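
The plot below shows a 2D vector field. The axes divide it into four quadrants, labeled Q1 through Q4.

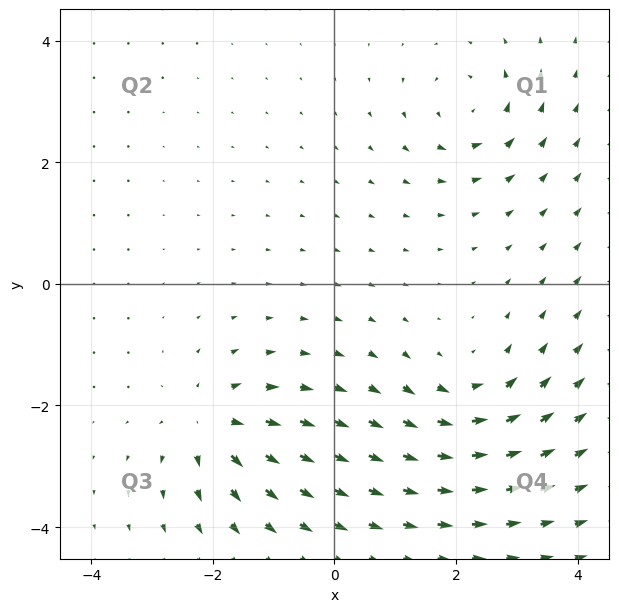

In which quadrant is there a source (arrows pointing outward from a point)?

Q3

The source sits at approximately (-2.0, -2.3), which lies in quadrant Q3. The divergence there is about +6, positive as expected for a source.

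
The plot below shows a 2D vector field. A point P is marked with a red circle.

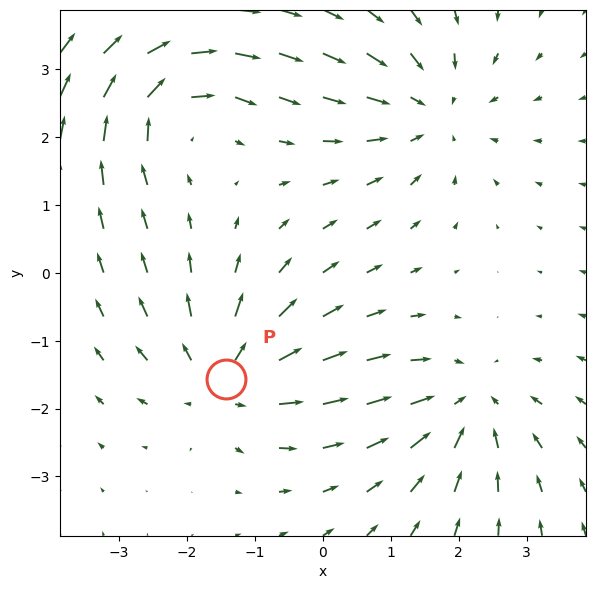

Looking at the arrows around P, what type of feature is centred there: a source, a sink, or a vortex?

source

At P (-1.4, -1.6) the arrows spread outward. Divergence about +5, curl ≈0 — positive divergence with near-zero curl is a source.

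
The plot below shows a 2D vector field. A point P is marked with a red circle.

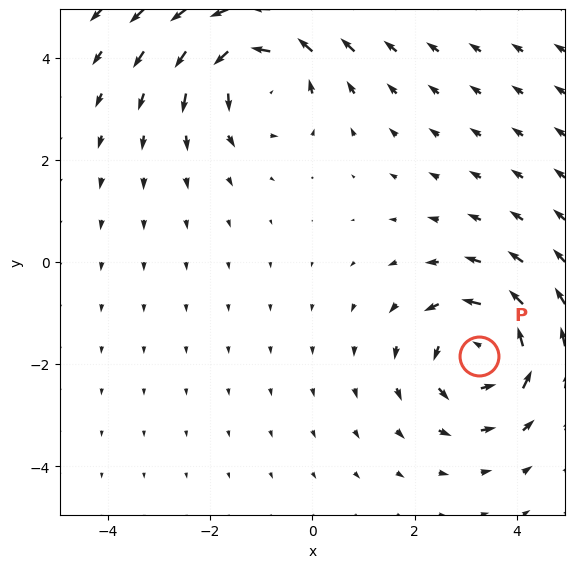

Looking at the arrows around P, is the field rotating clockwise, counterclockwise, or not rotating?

counterclockwise

Near P at (3.3, -1.8) the arrows circulate counterclockwise. The curl (z-component) there is about +4; positive curl means counterclockwise rotation.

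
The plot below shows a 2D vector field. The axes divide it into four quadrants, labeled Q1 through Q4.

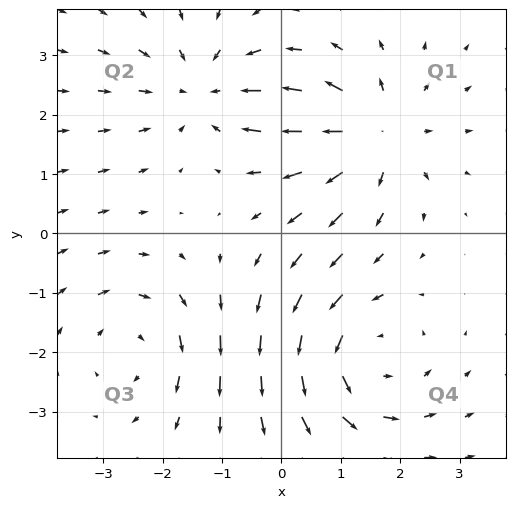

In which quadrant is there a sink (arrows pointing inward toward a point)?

Q2

The sink sits at approximately (-1.3, 2.4), which lies in quadrant Q2. The divergence there is about -3, negative as expected for a sink.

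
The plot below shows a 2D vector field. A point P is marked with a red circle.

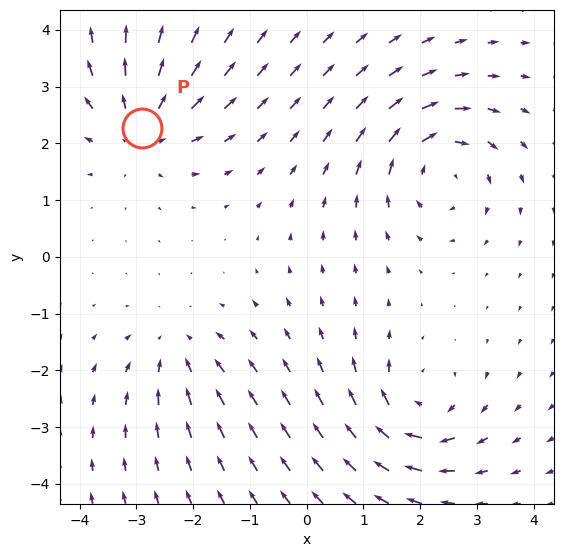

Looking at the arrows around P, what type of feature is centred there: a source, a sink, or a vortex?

At P (-2.9, 2.3) the arrows spread outward. Divergence about +4, curl ≈0 — positive divergence with near-zero curl is a source.

source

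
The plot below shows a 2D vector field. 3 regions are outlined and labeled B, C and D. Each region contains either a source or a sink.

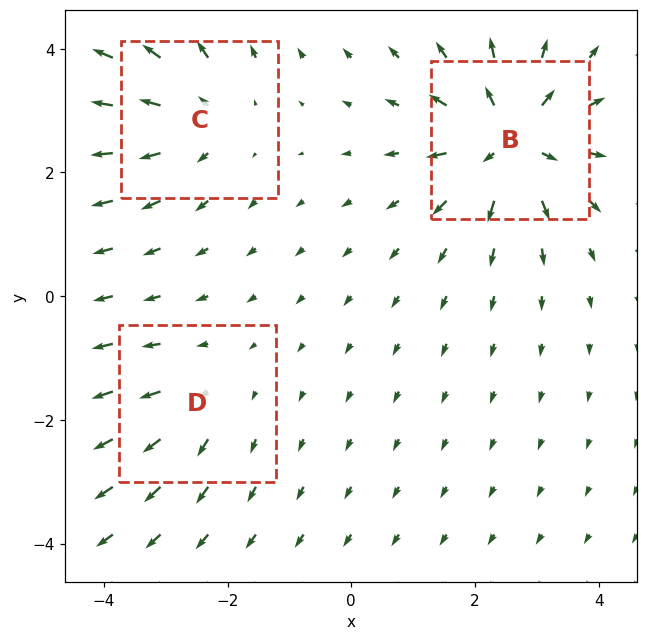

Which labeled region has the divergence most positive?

Divergence at each region's feature centre — B: about +6, C: about +4, D: about +2. Region B is most positive.

B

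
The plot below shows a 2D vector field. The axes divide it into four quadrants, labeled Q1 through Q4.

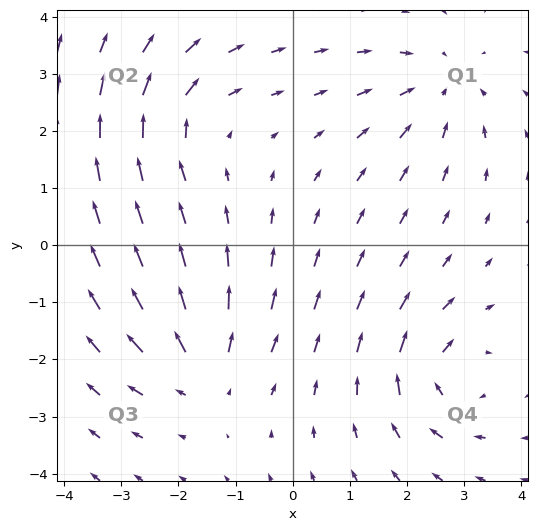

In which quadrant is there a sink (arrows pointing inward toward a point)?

The sink sits at approximately (2.6, 2.8), which lies in quadrant Q1. The divergence there is about -3, negative as expected for a sink.

Q1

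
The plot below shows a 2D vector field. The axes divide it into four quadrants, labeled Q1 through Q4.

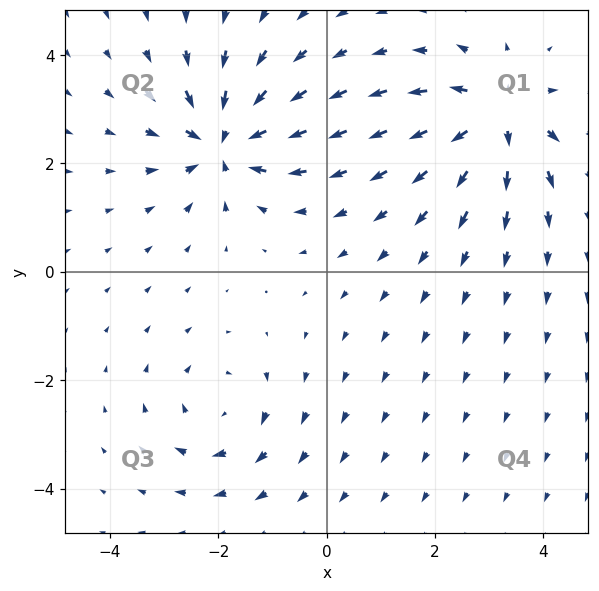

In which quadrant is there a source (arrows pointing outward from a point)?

The source sits at approximately (3.2, 2.9), which lies in quadrant Q1. The divergence there is about +5, positive as expected for a source.

Q1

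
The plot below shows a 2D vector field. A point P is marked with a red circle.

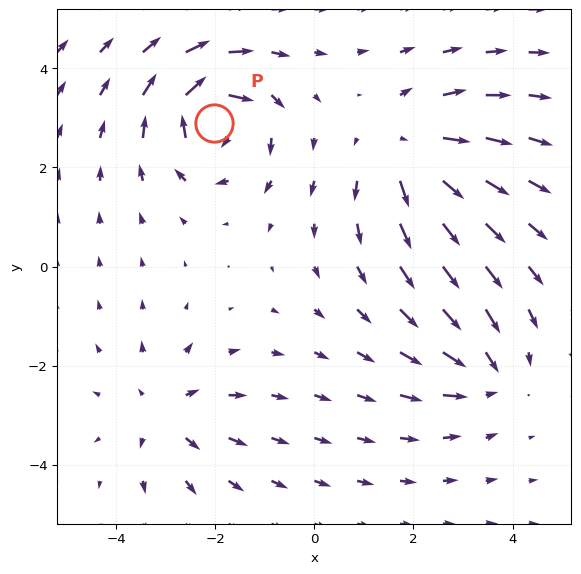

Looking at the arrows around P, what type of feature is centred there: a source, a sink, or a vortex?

vortex

At P (-2.0, 2.9) the arrows circulate clockwise. Divergence ≈0, curl about -6 — near-zero divergence with nonzero curl is a vortex.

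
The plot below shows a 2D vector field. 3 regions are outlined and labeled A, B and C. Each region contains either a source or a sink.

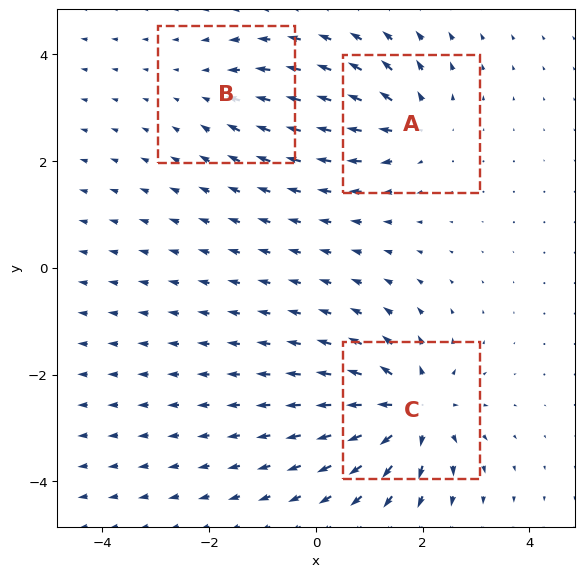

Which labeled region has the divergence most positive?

Divergence at each region's feature centre — A: about +4, B: about -2, C: about +6. Region C is most positive.

C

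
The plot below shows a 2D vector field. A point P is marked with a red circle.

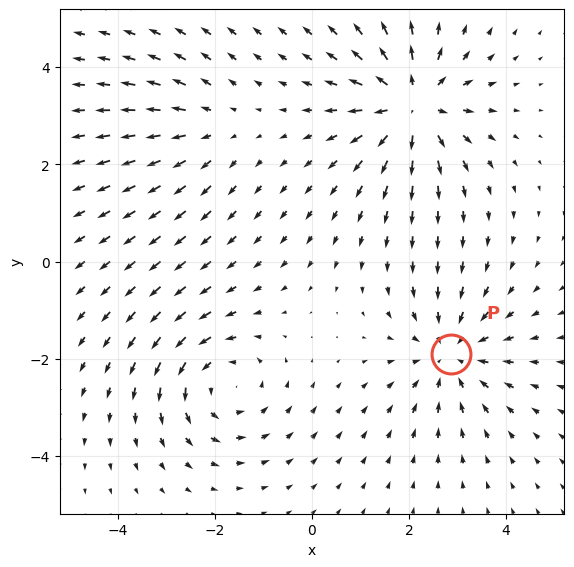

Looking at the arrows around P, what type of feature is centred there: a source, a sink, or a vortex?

At P (2.9, -1.9) the arrows converge inward. Divergence about -3, curl ≈0 — negative divergence with near-zero curl is a sink.

sink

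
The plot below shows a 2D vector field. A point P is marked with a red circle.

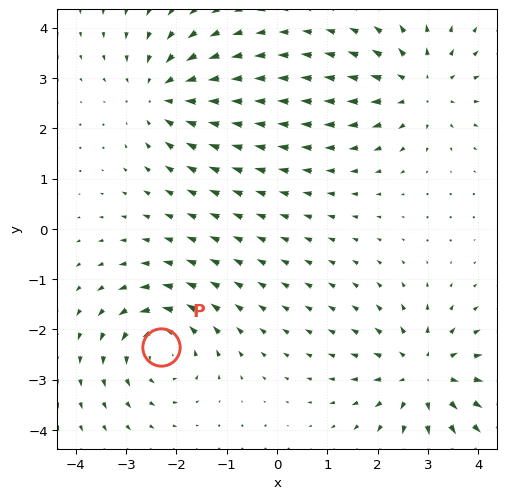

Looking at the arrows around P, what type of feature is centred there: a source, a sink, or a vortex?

At P (-2.3, -2.4) the arrows circulate counterclockwise. Divergence ≈0, curl about +5 — near-zero divergence with nonzero curl is a vortex.

vortex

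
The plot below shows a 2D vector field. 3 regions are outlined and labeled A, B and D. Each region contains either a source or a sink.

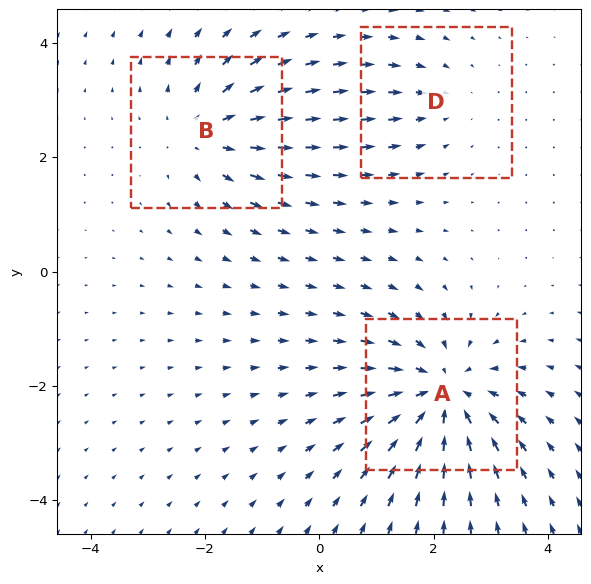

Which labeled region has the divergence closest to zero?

D

Divergence at each region's feature centre — A: about -5, B: about +3, D: about -2. Region D is closest to zero.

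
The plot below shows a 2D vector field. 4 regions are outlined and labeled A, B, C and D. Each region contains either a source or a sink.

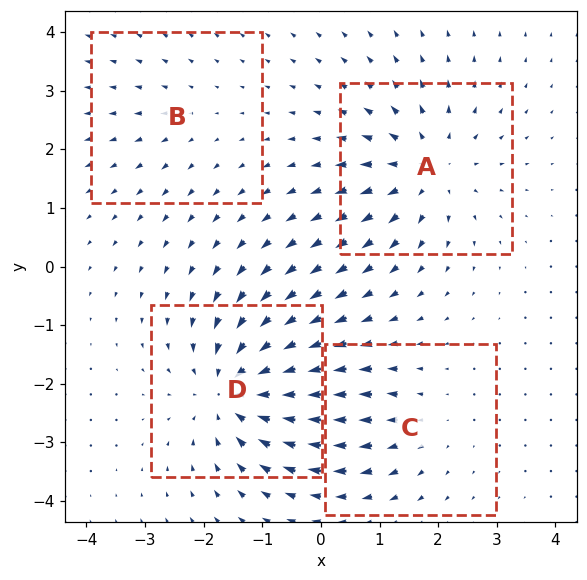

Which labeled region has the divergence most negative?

Divergence at each region's feature centre — A: about +5, B: about +2, C: about +3, D: about -7. Region D is most negative.

D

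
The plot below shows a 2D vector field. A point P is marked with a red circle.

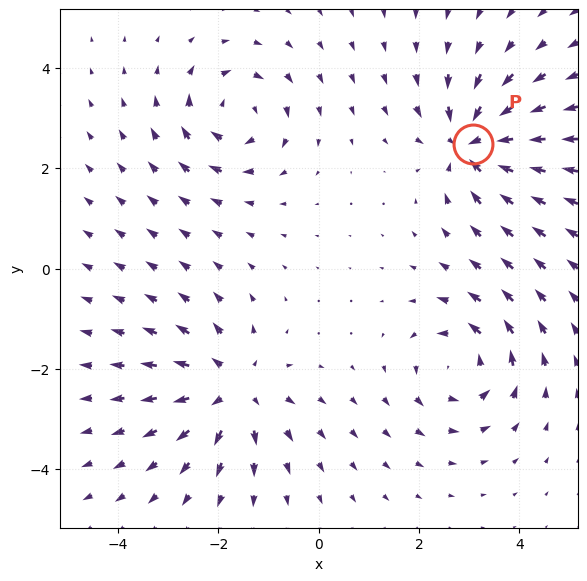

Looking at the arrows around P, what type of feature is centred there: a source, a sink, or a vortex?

sink

At P (3.1, 2.5) the arrows converge inward. Divergence about -5, curl ≈0 — negative divergence with near-zero curl is a sink.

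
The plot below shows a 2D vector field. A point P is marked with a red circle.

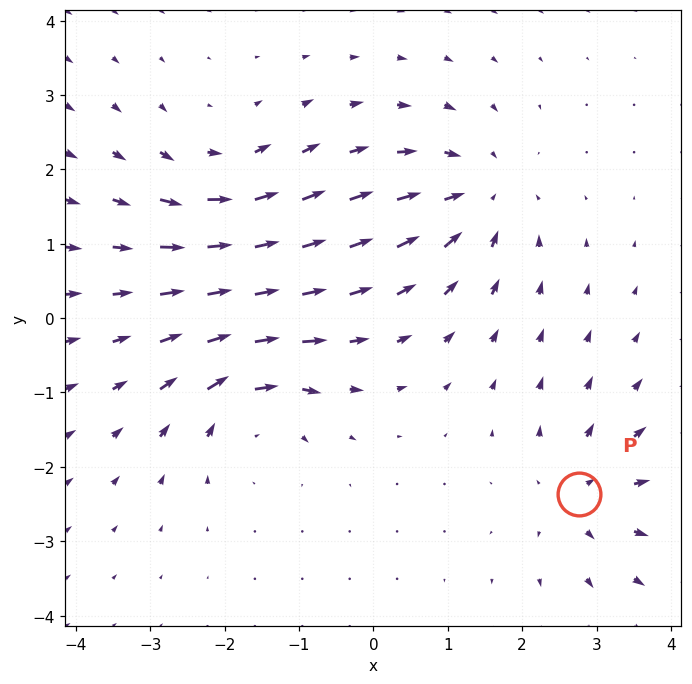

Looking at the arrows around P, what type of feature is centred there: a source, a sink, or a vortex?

At P (2.8, -2.4) the arrows spread outward. Divergence about +5, curl ≈0 — positive divergence with near-zero curl is a source.

source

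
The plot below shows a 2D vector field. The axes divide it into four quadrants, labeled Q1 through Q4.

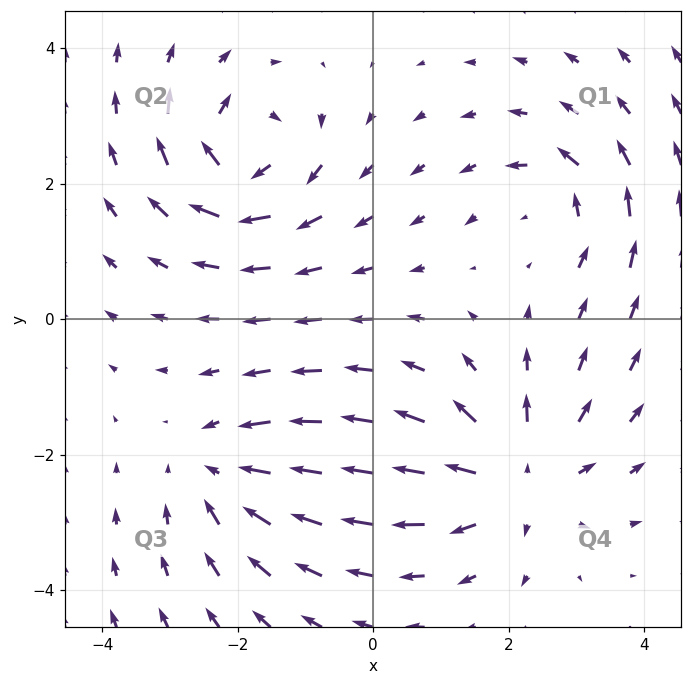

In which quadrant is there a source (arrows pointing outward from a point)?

Q4

The source sits at approximately (2.1, -2.3), which lies in quadrant Q4. The divergence there is about +5, positive as expected for a source.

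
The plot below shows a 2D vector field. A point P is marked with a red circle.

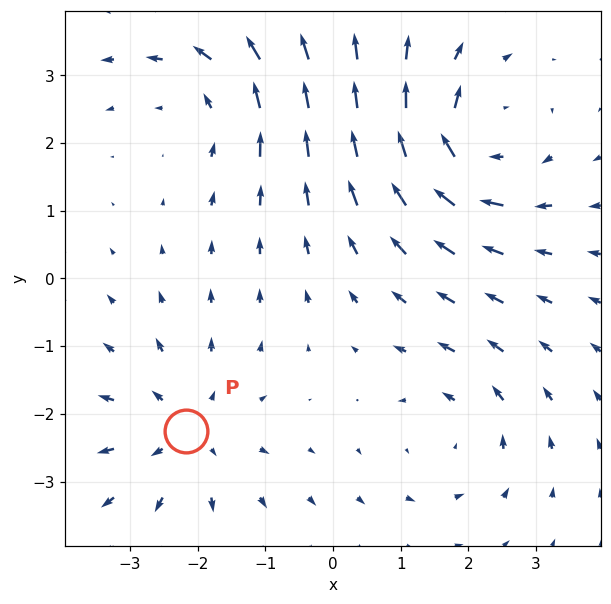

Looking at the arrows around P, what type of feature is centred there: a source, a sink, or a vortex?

At P (-2.2, -2.3) the arrows spread outward. Divergence about +4, curl ≈0 — positive divergence with near-zero curl is a source.

source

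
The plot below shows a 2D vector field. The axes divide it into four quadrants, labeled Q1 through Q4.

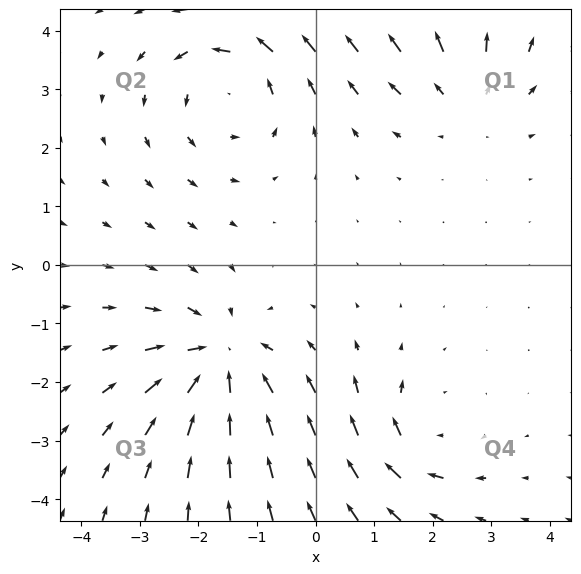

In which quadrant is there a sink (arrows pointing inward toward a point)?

The sink sits at approximately (-1.6, -1.6), which lies in quadrant Q3. The divergence there is about -5, negative as expected for a sink.

Q3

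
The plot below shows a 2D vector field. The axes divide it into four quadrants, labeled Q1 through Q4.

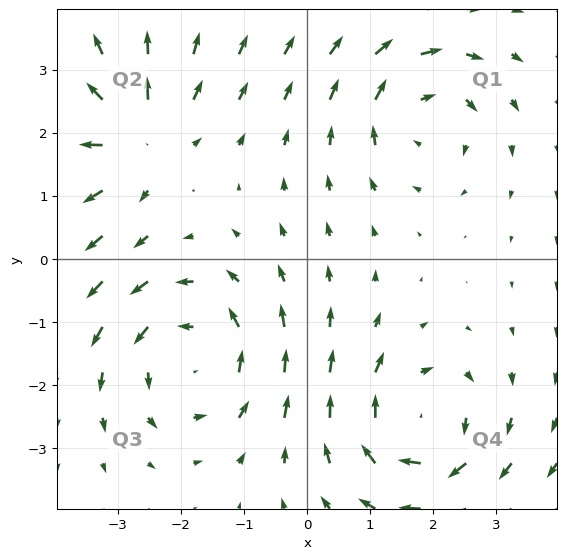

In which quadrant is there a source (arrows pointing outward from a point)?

Q2

The source sits at approximately (-2.7, 1.9), which lies in quadrant Q2. The divergence there is about +4, positive as expected for a source.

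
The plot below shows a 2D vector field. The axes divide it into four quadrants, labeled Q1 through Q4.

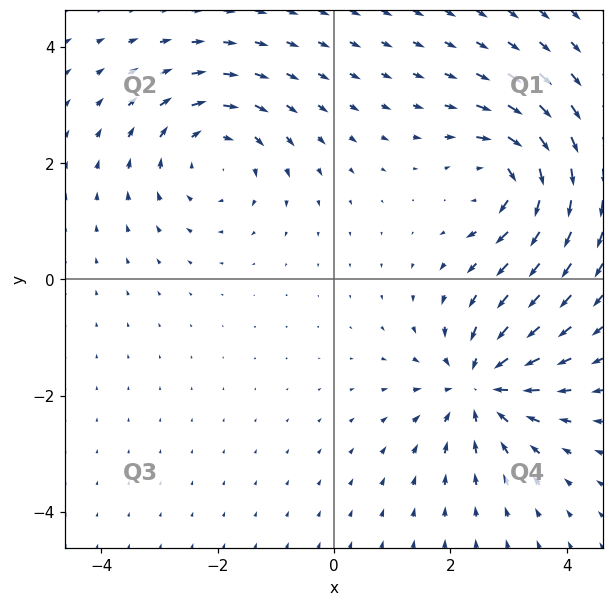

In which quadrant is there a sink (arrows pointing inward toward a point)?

The sink sits at approximately (2.5, -1.8), which lies in quadrant Q4. The divergence there is about -5, negative as expected for a sink.

Q4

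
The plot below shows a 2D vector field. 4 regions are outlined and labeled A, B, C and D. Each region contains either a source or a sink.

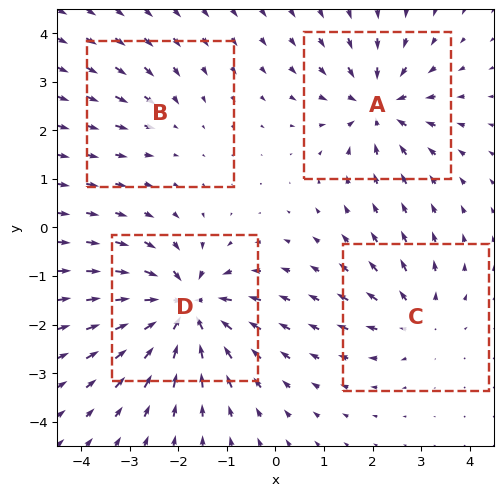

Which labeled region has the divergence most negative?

Divergence at each region's feature centre — A: about -5, B: about -2, C: about +4, D: about -8. Region D is most negative.

D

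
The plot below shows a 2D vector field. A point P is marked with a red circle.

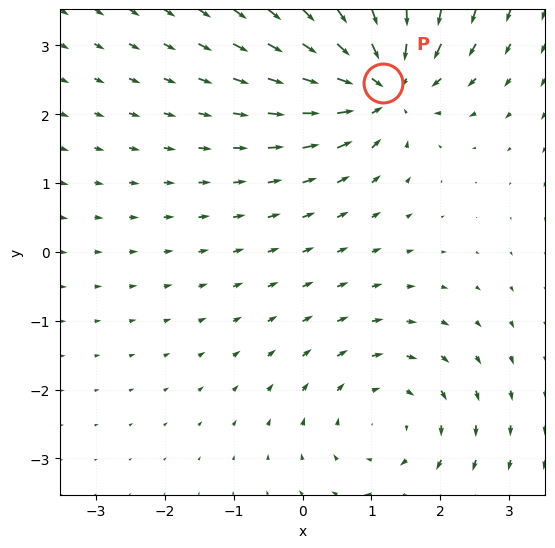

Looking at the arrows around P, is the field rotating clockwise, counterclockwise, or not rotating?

Near P at (1.2, 2.5) the arrows show no circulation. The curl there is ≈0.

not rotating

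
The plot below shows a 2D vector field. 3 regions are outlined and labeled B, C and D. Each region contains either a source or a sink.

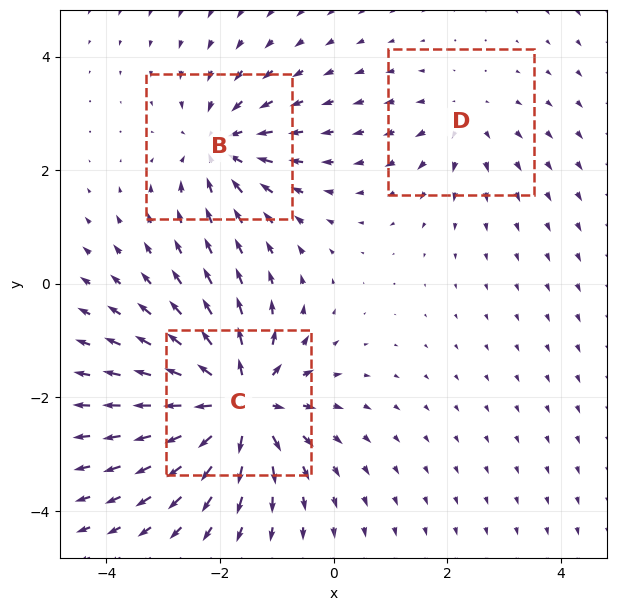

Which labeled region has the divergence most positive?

Divergence at each region's feature centre — B: about -4, C: about +6, D: about +2. Region C is most positive.

C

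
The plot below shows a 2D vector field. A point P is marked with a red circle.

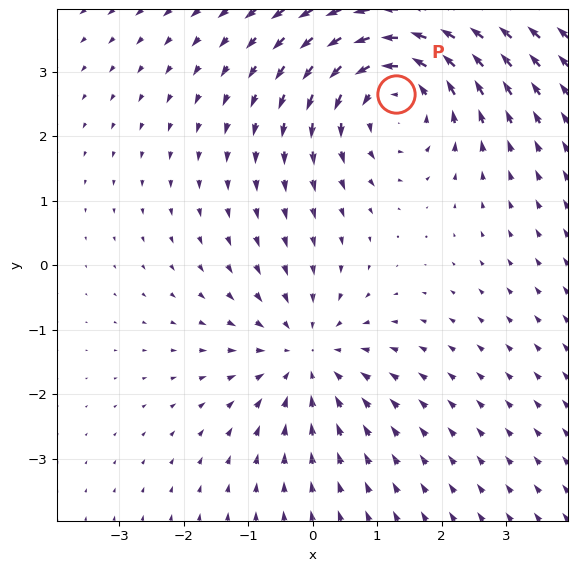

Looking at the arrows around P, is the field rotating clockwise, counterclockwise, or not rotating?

Near P at (1.3, 2.7) the arrows circulate counterclockwise. The curl (z-component) there is about +4; positive curl means counterclockwise rotation.

counterclockwise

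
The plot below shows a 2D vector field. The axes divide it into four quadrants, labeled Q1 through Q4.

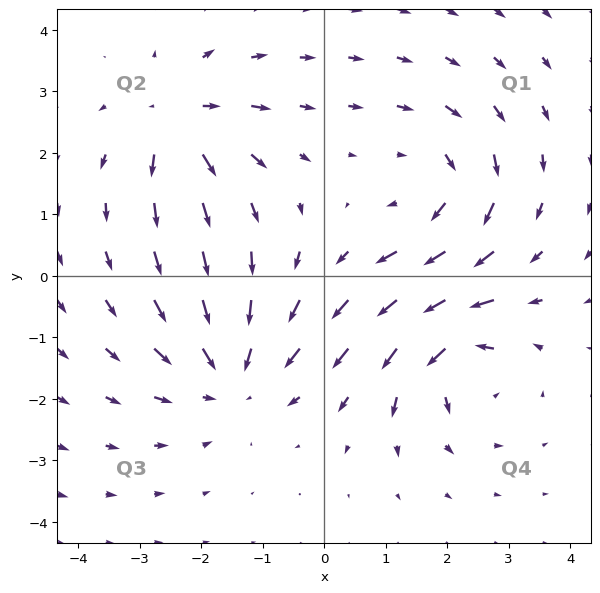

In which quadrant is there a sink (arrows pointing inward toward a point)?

Q3

The sink sits at approximately (-1.5, -1.6), which lies in quadrant Q3. The divergence there is about -3, negative as expected for a sink.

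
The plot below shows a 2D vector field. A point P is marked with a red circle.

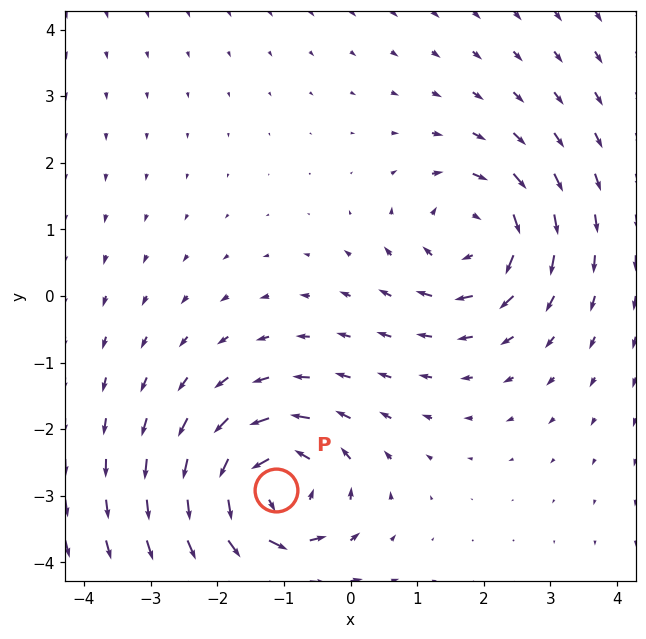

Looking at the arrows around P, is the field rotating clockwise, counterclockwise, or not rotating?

counterclockwise

Near P at (-1.1, -2.9) the arrows circulate counterclockwise. The curl (z-component) there is about +6; positive curl means counterclockwise rotation.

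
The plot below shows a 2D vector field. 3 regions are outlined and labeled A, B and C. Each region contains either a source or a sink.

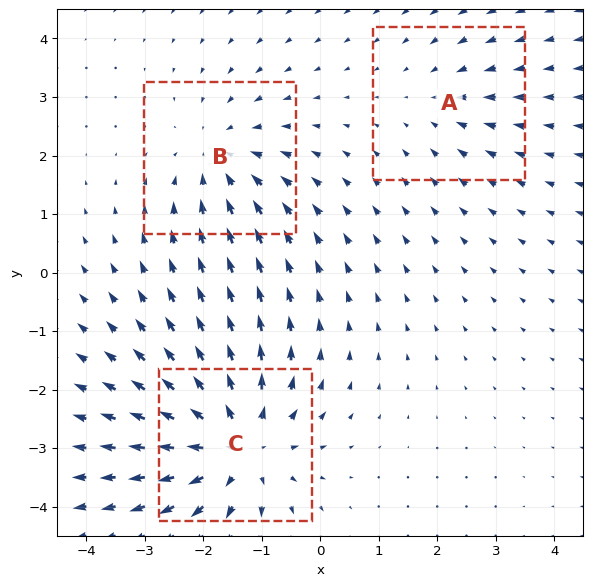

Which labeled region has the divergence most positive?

C

Divergence at each region's feature centre — A: about -2, B: about -3, C: about +5. Region C is most positive.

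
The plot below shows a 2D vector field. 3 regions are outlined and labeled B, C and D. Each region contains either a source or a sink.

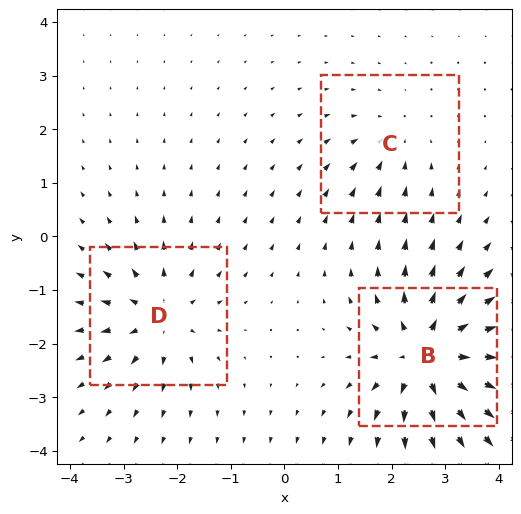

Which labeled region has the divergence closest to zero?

C

Divergence at each region's feature centre — B: about +6, C: about -2, D: about +4. Region C is closest to zero.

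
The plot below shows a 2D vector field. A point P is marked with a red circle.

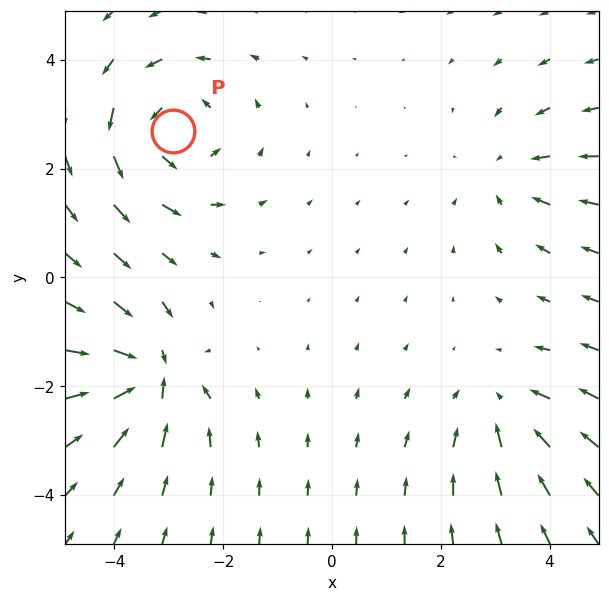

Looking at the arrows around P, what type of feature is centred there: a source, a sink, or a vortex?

At P (-2.9, 2.7) the arrows circulate counterclockwise. Divergence ≈0, curl about +4 — near-zero divergence with nonzero curl is a vortex.

vortex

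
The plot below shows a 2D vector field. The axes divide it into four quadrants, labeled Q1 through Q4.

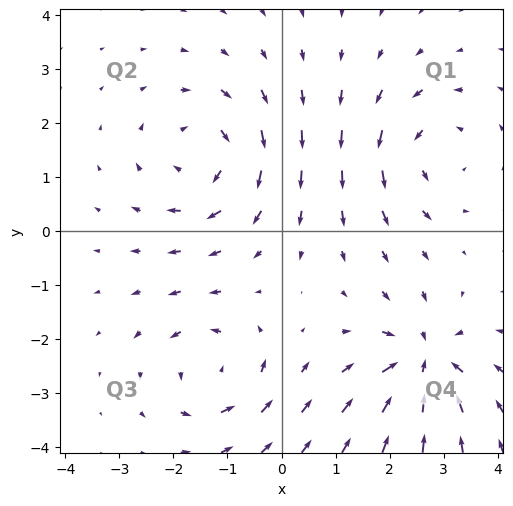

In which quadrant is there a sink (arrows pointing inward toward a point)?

Q4

The sink sits at approximately (2.6, -2.4), which lies in quadrant Q4. The divergence there is about -7, negative as expected for a sink.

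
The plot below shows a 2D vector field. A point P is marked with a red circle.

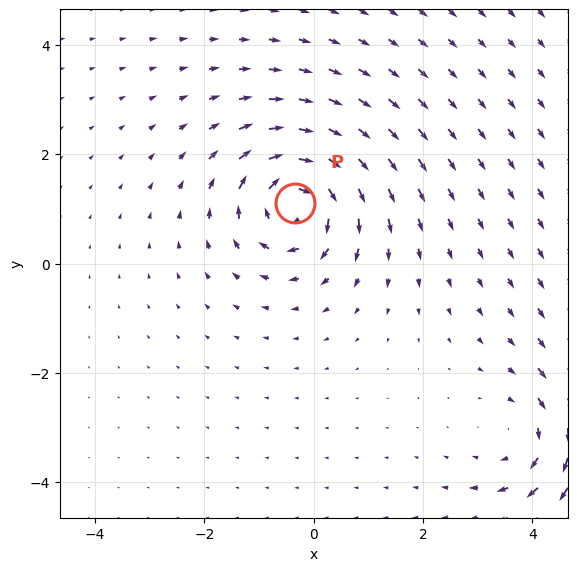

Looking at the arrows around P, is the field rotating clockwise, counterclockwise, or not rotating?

clockwise

Near P at (-0.3, 1.1) the arrows circulate clockwise. The curl (z-component) there is about -7; negative curl means clockwise rotation.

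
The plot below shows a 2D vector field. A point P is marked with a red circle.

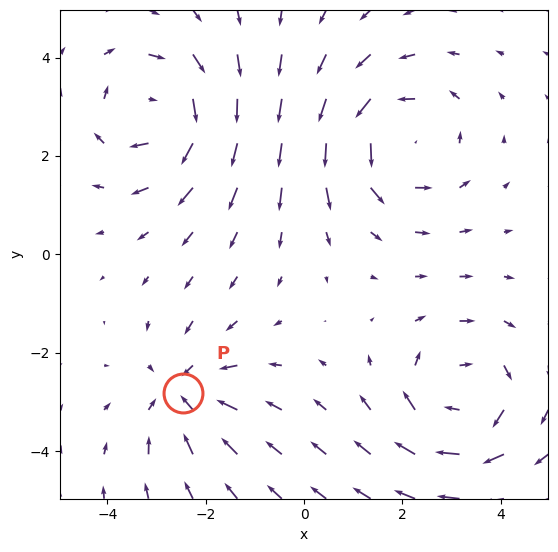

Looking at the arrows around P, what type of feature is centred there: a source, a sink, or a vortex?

At P (-2.5, -2.8) the arrows converge inward. Divergence about -4, curl ≈0 — negative divergence with near-zero curl is a sink.

sink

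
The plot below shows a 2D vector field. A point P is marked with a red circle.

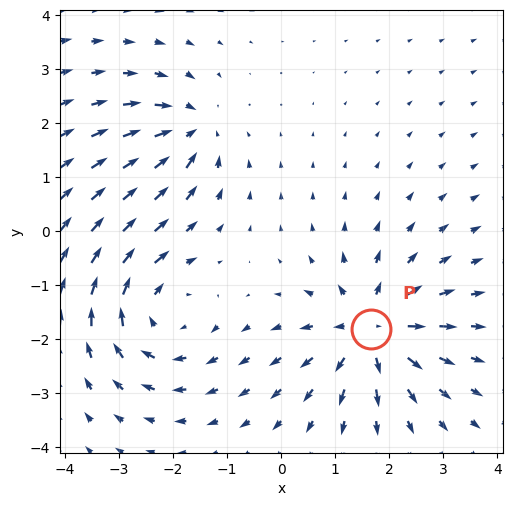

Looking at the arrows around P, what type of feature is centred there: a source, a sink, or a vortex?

source

At P (1.7, -1.8) the arrows spread outward. Divergence about +5, curl ≈0 — positive divergence with near-zero curl is a source.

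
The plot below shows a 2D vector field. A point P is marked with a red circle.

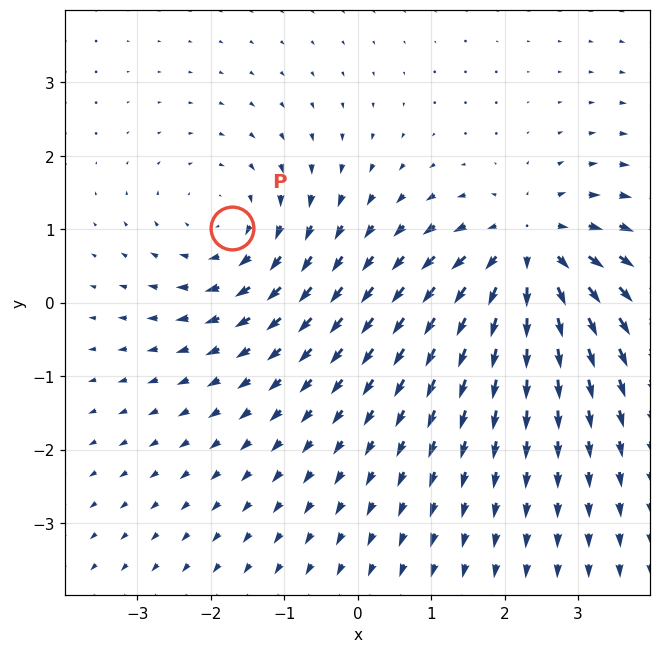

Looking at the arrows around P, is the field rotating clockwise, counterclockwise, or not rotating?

Near P at (-1.7, 1.0) the arrows circulate clockwise. The curl (z-component) there is about -3; negative curl means clockwise rotation.

clockwise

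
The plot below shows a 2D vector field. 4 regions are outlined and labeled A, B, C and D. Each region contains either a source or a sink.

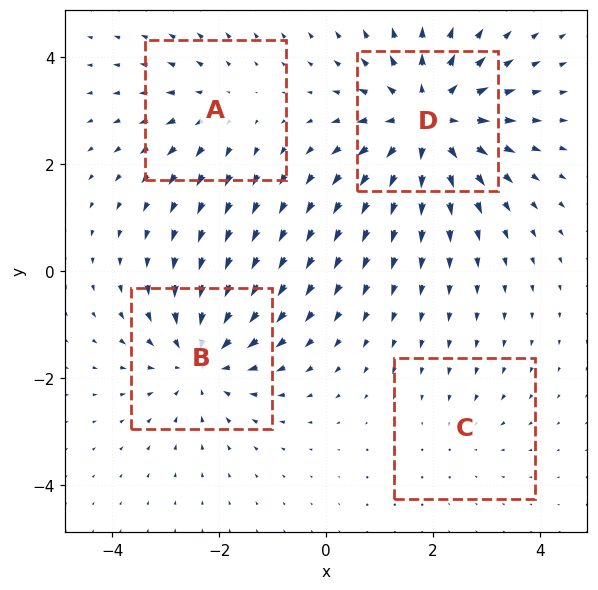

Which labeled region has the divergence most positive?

D

Divergence at each region's feature centre — A: about +3, B: about -5, C: about -2, D: about +6. Region D is most positive.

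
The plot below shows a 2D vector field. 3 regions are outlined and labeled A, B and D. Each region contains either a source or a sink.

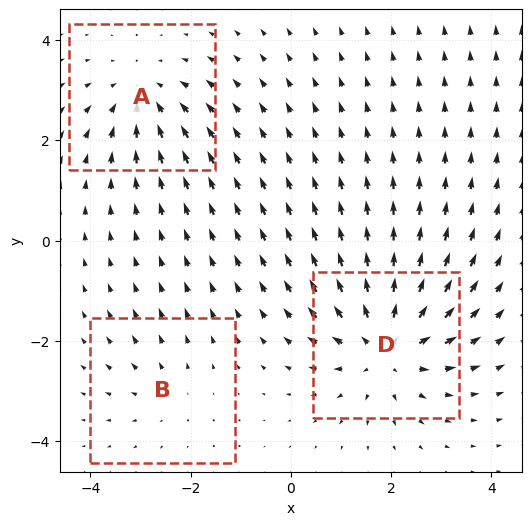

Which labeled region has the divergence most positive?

D

Divergence at each region's feature centre — A: about -3, B: about +2, D: about +5. Region D is most positive.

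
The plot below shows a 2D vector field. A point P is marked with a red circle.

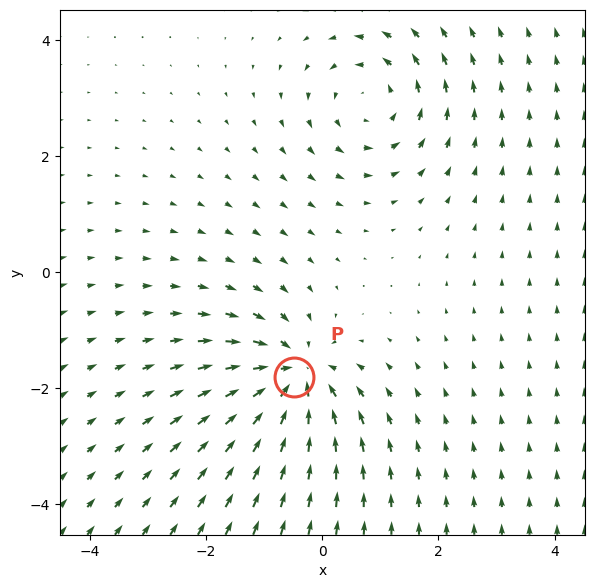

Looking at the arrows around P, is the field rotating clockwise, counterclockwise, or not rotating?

not rotating

Near P at (-0.5, -1.8) the arrows show no circulation. The curl there is ≈0.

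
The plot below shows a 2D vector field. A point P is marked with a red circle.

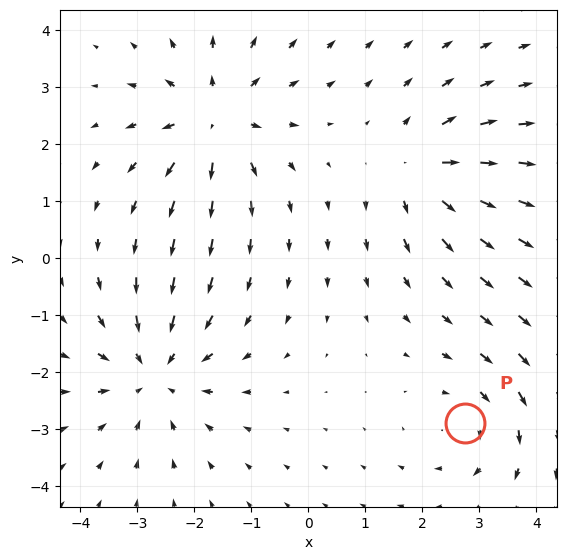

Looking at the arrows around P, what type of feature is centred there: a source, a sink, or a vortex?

At P (2.7, -2.9) the arrows circulate clockwise. Divergence ≈0, curl about -3 — near-zero divergence with nonzero curl is a vortex.

vortex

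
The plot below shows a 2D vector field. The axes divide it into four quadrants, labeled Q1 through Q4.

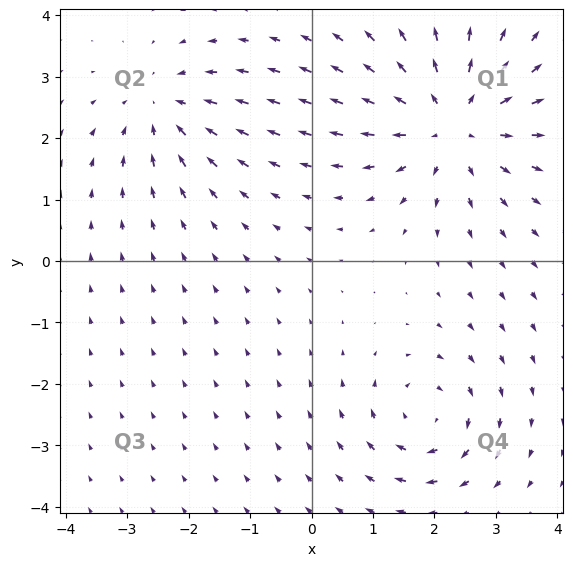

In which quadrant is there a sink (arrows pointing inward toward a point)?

Q2

The sink sits at approximately (-2.4, 2.5), which lies in quadrant Q2. The divergence there is about -3, negative as expected for a sink.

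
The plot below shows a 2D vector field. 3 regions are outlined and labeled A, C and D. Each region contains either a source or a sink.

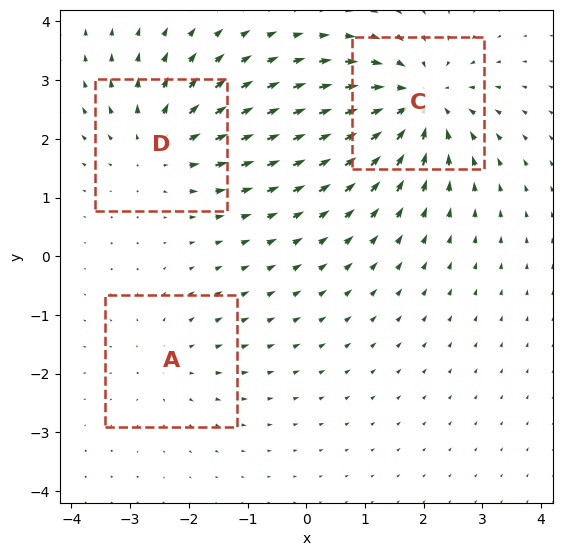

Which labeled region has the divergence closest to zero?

A

Divergence at each region's feature centre — A: about +2, C: about -5, D: about +3. Region A is closest to zero.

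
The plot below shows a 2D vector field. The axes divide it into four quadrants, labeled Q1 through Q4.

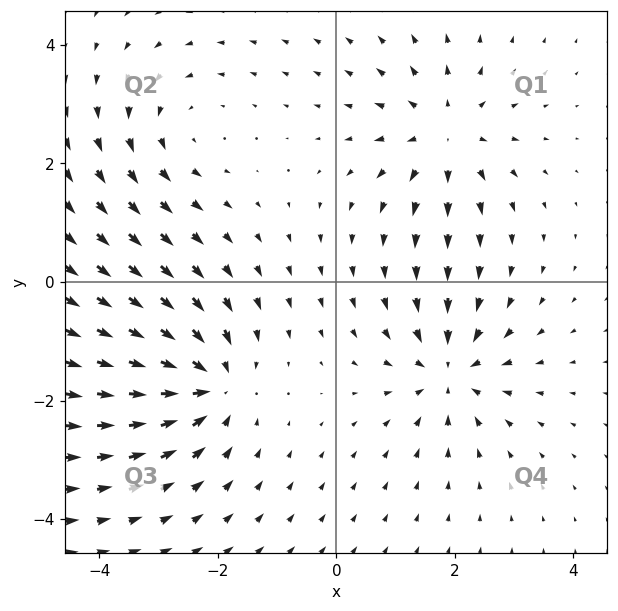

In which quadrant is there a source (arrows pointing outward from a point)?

Q1

The source sits at approximately (1.8, 2.5), which lies in quadrant Q1. The divergence there is about +4, positive as expected for a source.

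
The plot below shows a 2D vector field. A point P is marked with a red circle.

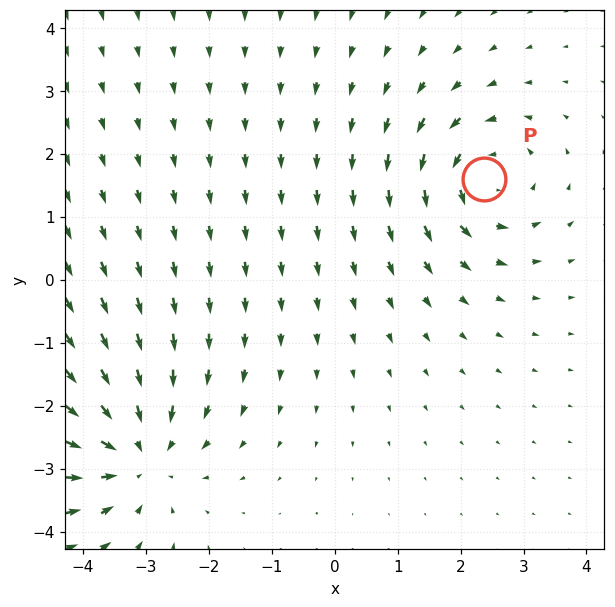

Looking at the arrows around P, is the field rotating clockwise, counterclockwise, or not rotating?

Near P at (2.4, 1.6) the arrows circulate counterclockwise. The curl (z-component) there is about +4; positive curl means counterclockwise rotation.

counterclockwise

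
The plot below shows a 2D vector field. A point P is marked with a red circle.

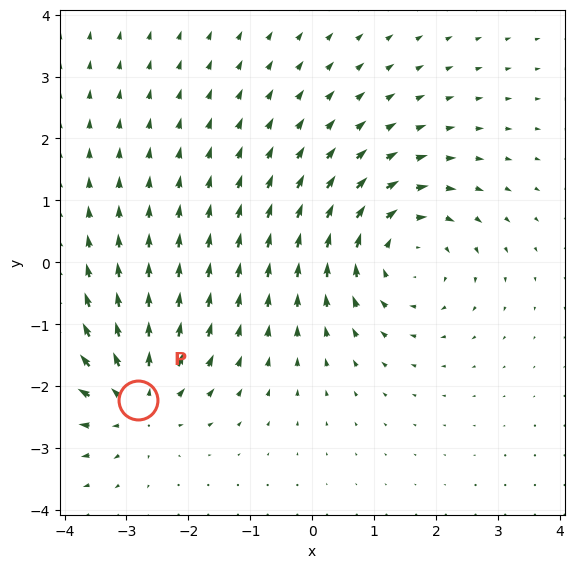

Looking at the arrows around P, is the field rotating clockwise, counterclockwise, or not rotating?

Near P at (-2.8, -2.2) the arrows show no circulation. The curl there is ≈0.

not rotating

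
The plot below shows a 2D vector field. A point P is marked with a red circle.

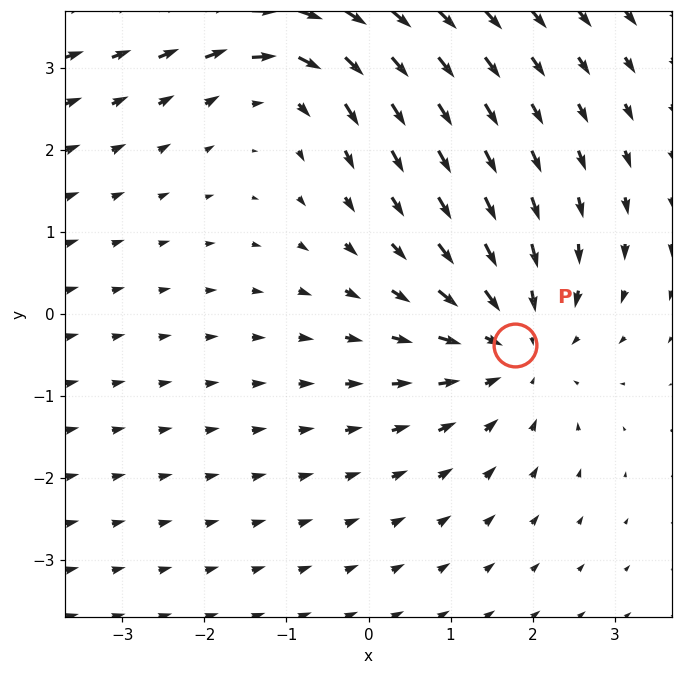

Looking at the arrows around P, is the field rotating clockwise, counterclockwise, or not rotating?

Near P at (1.8, -0.4) the arrows show no circulation. The curl there is ≈0.

not rotating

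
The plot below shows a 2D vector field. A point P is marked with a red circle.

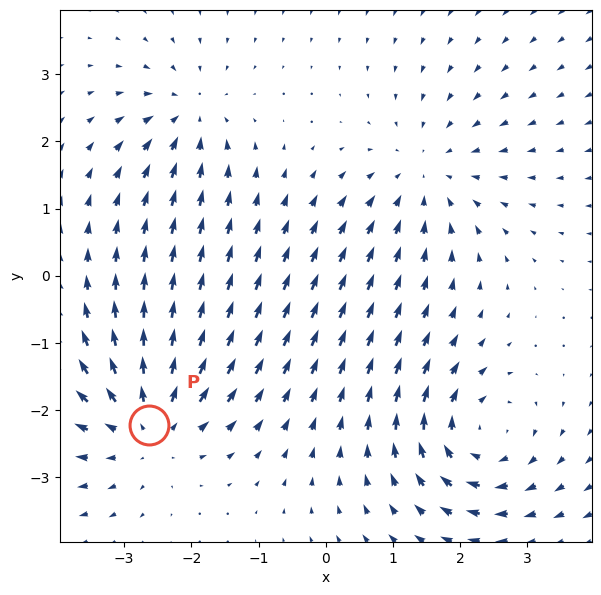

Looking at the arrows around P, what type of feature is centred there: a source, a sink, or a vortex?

source

At P (-2.6, -2.2) the arrows spread outward. Divergence about +5, curl ≈0 — positive divergence with near-zero curl is a source.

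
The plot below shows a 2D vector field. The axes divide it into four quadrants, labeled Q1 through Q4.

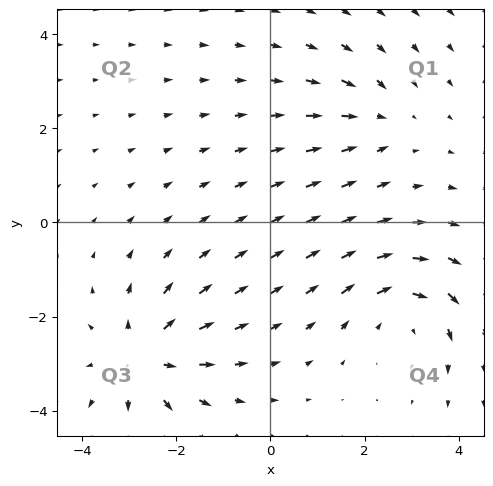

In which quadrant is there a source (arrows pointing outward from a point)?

The source sits at approximately (-2.7, -2.9), which lies in quadrant Q3. The divergence there is about +5, positive as expected for a source.

Q3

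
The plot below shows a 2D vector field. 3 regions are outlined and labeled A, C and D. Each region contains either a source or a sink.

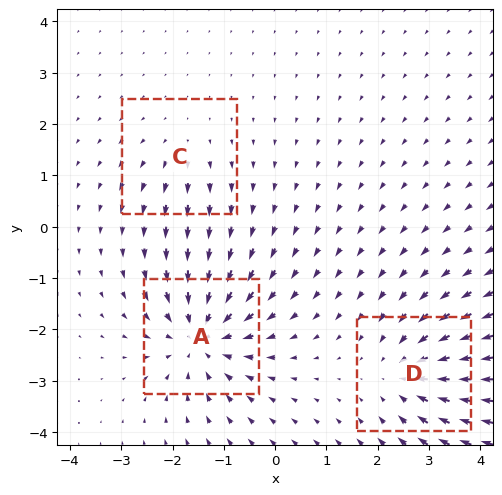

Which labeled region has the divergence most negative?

Divergence at each region's feature centre — A: about -5, C: about +2, D: about -4. Region A is most negative.

A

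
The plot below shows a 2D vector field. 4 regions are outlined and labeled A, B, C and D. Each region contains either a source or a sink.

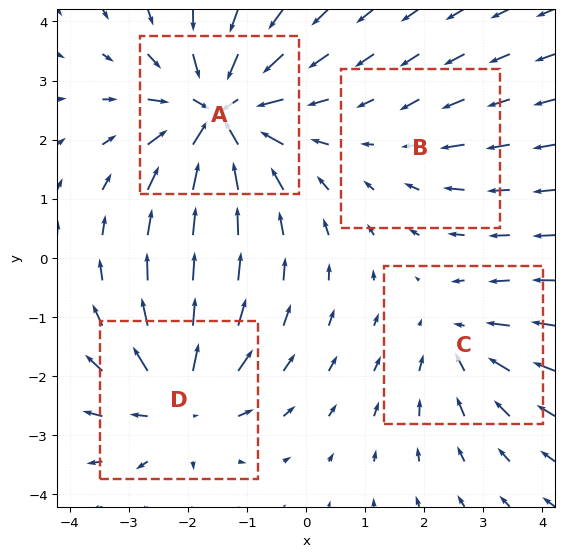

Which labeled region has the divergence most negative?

Divergence at each region's feature centre — A: about -7, B: about -2, C: about -3, D: about +5. Region A is most negative.

A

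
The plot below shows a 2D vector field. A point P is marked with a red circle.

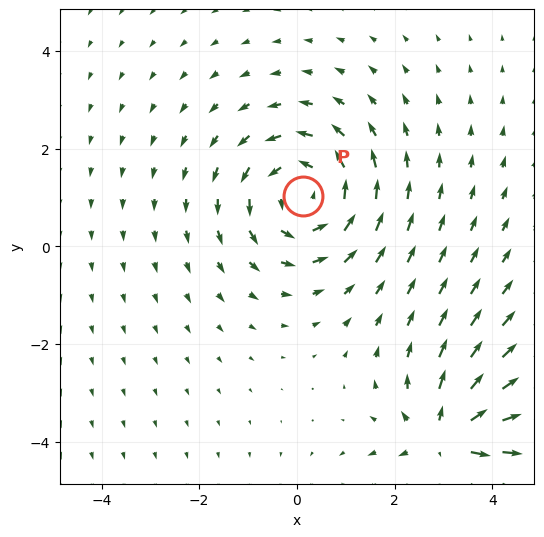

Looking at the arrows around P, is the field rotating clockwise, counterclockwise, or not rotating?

Near P at (0.1, 1.0) the arrows circulate counterclockwise. The curl (z-component) there is about +3; positive curl means counterclockwise rotation.

counterclockwise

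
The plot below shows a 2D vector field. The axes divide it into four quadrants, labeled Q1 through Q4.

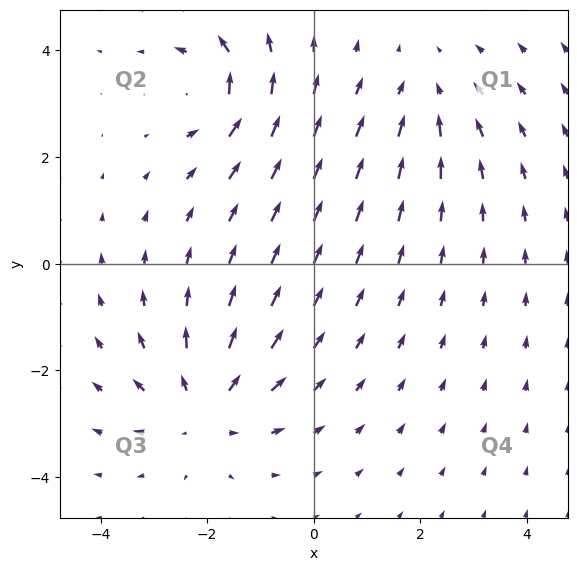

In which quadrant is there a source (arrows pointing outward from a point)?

The source sits at approximately (-2.0, -2.7), which lies in quadrant Q3. The divergence there is about +4, positive as expected for a source.

Q3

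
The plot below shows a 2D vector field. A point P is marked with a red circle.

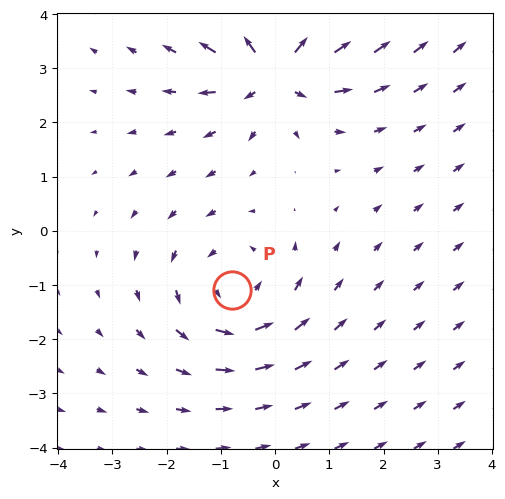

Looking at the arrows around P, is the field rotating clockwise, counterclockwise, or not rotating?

Near P at (-0.8, -1.1) the arrows circulate counterclockwise. The curl (z-component) there is about +3; positive curl means counterclockwise rotation.

counterclockwise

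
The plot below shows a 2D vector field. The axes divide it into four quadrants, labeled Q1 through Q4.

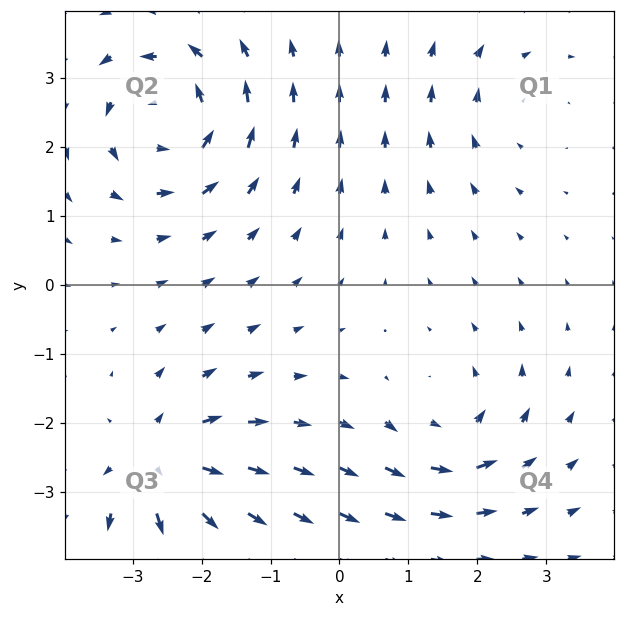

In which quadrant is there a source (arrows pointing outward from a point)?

Q3

The source sits at approximately (-2.6, -2.6), which lies in quadrant Q3. The divergence there is about +6, positive as expected for a source.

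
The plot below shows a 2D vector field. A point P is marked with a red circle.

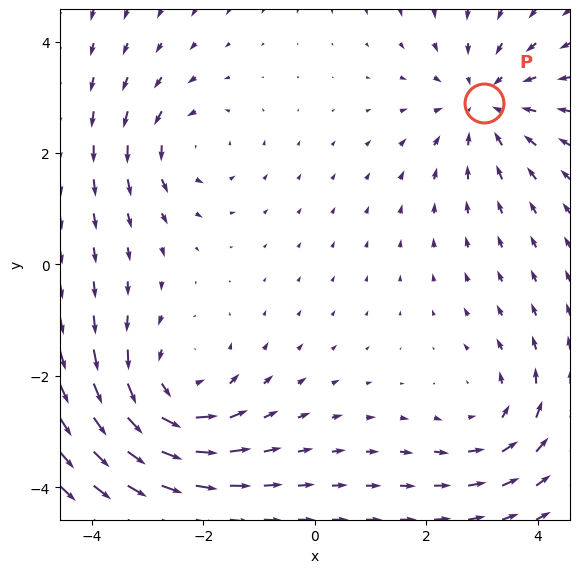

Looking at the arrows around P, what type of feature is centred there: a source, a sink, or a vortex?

sink

At P (3.0, 2.9) the arrows converge inward. Divergence about -4, curl ≈0 — negative divergence with near-zero curl is a sink.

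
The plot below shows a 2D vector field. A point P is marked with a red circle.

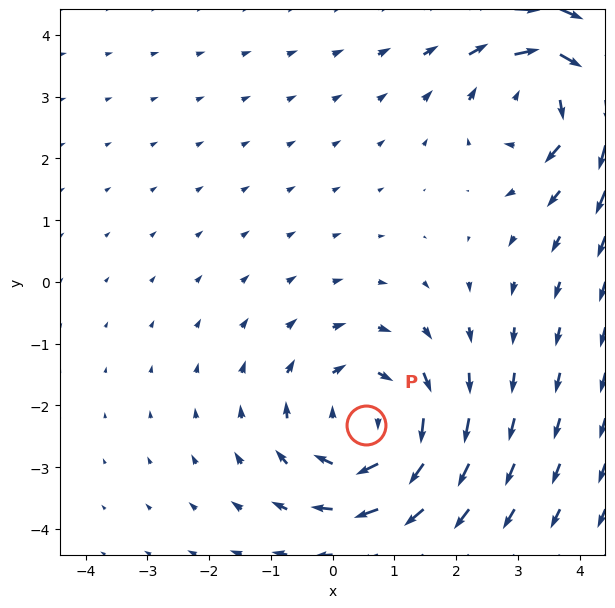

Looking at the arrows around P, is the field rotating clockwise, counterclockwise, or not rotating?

clockwise

Near P at (0.5, -2.3) the arrows circulate clockwise. The curl (z-component) there is about -2; negative curl means clockwise rotation.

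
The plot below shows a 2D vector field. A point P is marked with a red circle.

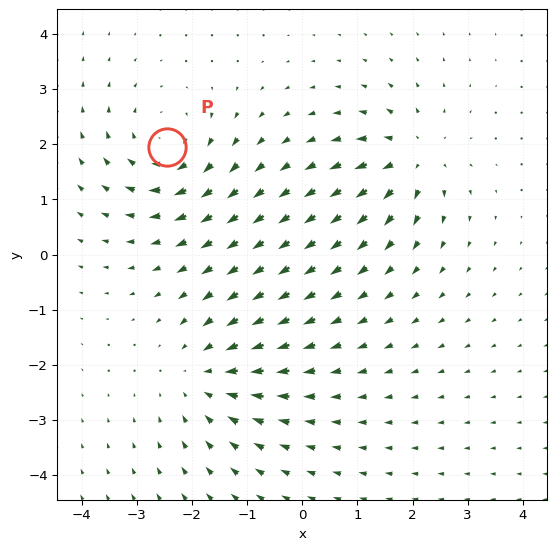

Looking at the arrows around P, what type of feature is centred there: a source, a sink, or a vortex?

At P (-2.5, 2.0) the arrows circulate clockwise. Divergence ≈0, curl about -5 — near-zero divergence with nonzero curl is a vortex.

vortex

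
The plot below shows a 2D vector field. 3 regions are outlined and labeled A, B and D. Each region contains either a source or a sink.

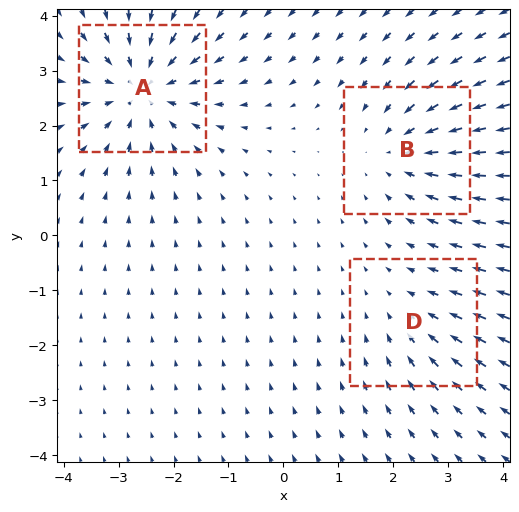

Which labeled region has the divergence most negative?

Divergence at each region's feature centre — A: about -5, B: about -3, D: about -2. Region A is most negative.

A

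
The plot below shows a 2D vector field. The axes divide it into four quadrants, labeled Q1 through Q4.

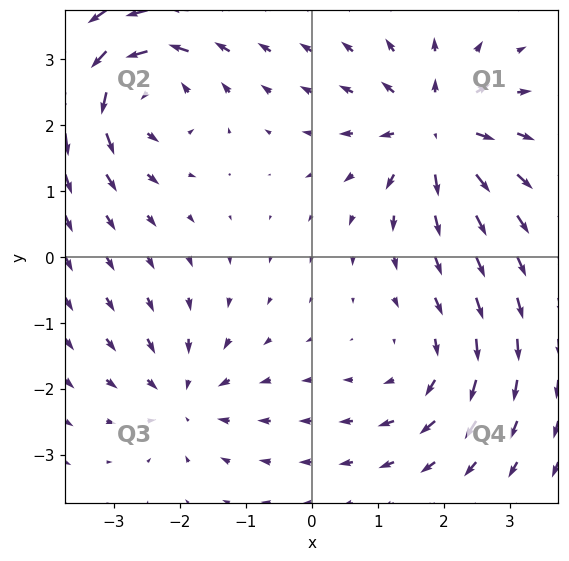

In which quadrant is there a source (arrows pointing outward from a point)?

Q1

The source sits at approximately (1.9, 1.9), which lies in quadrant Q1. The divergence there is about +6, positive as expected for a source.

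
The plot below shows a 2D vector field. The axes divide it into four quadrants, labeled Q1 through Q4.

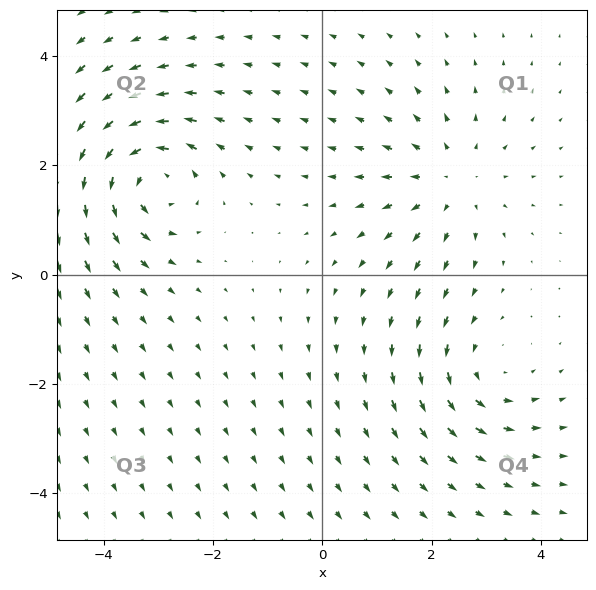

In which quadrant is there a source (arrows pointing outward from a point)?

Q1

The source sits at approximately (2.4, 1.7), which lies in quadrant Q1. The divergence there is about +3, positive as expected for a source.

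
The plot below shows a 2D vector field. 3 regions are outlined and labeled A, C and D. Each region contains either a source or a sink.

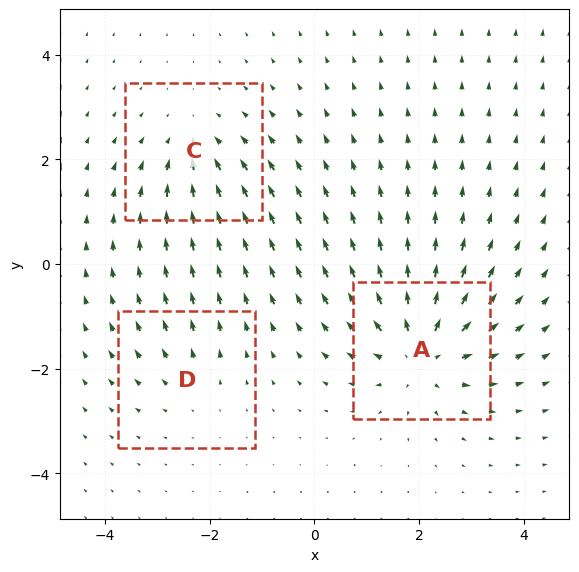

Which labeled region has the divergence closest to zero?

D

Divergence at each region's feature centre — A: about +5, C: about -3, D: about +2. Region D is closest to zero.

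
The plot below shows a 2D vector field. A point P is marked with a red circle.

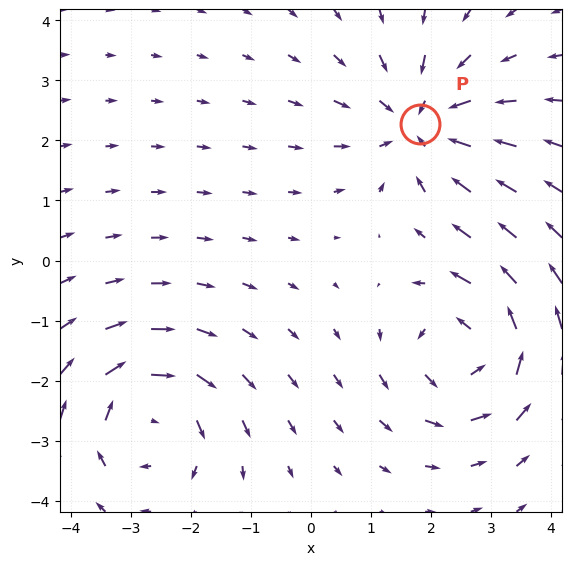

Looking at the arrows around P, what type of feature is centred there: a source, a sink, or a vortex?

At P (1.8, 2.3) the arrows converge inward. Divergence about -5, curl ≈0 — negative divergence with near-zero curl is a sink.

sink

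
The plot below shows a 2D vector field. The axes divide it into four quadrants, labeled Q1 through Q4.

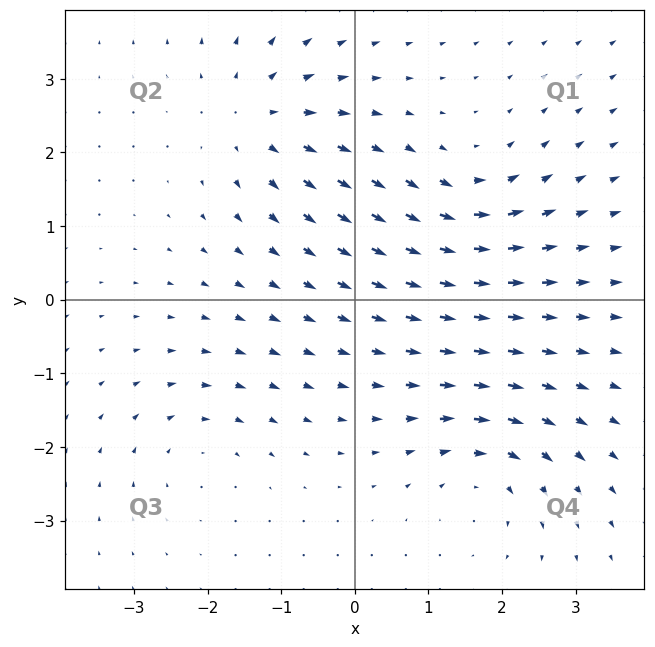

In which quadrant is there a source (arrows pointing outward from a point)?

Q2

The source sits at approximately (-1.3, 2.5), which lies in quadrant Q2. The divergence there is about +5, positive as expected for a source.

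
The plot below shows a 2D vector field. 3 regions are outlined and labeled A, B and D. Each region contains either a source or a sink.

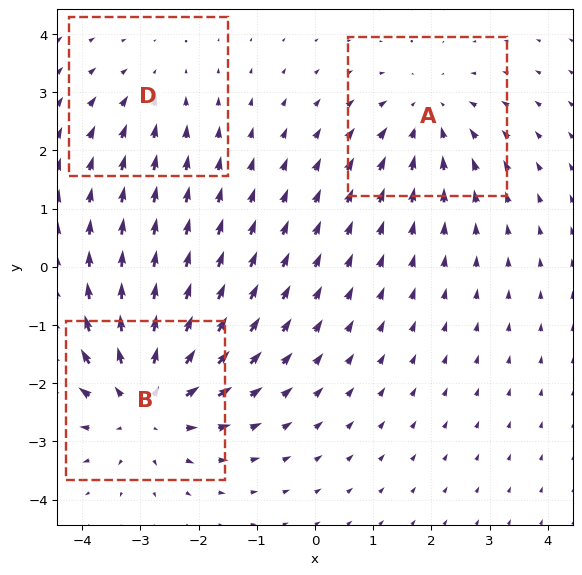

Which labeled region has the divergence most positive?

Divergence at each region's feature centre — A: about -3, B: about +4, D: about -2. Region B is most positive.

B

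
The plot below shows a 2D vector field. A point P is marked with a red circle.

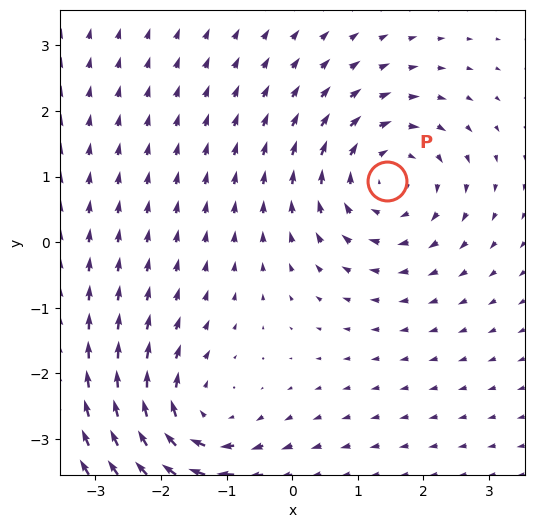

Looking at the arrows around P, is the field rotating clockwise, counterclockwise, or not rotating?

Near P at (1.4, 0.9) the arrows circulate clockwise. The curl (z-component) there is about -4; negative curl means clockwise rotation.

clockwise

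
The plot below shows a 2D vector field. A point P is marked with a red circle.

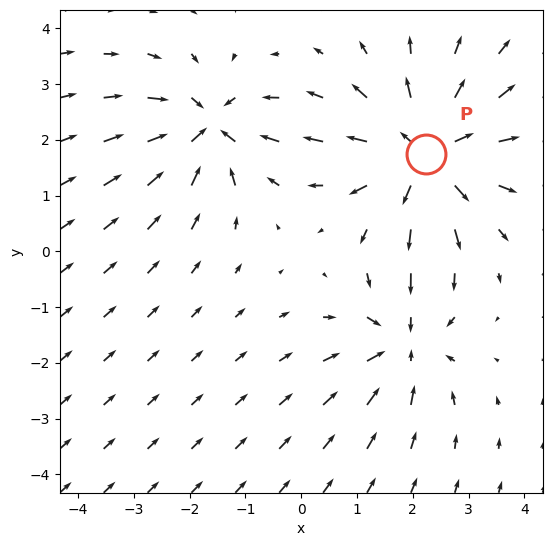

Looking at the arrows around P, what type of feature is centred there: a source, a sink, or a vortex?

At P (2.2, 1.7) the arrows spread outward. Divergence about +5, curl ≈0 — positive divergence with near-zero curl is a source.

source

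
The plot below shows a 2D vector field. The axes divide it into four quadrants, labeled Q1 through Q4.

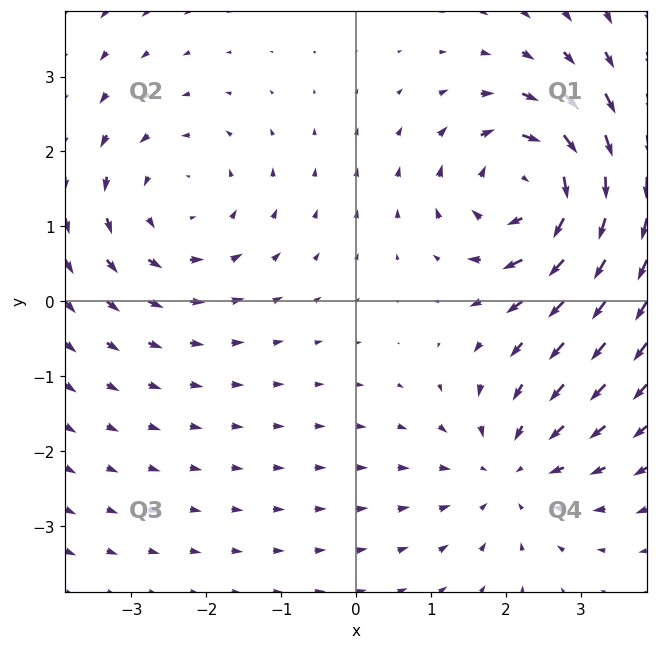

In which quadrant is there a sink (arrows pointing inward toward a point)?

Q4

The sink sits at approximately (2.1, -2.3), which lies in quadrant Q4. The divergence there is about -3, negative as expected for a sink.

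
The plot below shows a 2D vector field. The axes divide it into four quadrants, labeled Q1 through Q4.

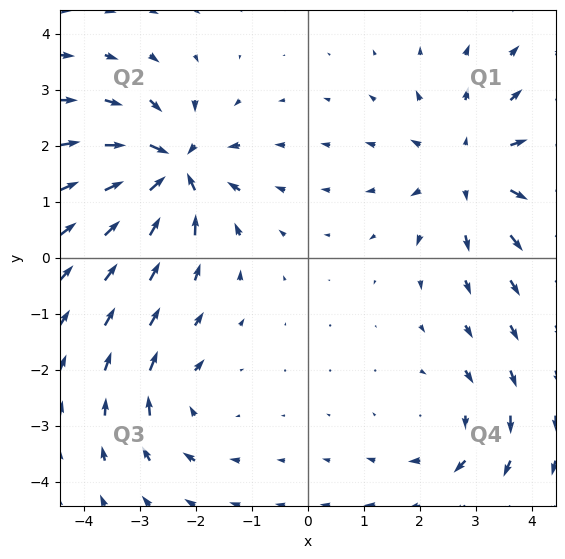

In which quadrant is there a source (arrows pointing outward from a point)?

Q1

The source sits at approximately (2.9, 1.6), which lies in quadrant Q1. The divergence there is about +4, positive as expected for a source.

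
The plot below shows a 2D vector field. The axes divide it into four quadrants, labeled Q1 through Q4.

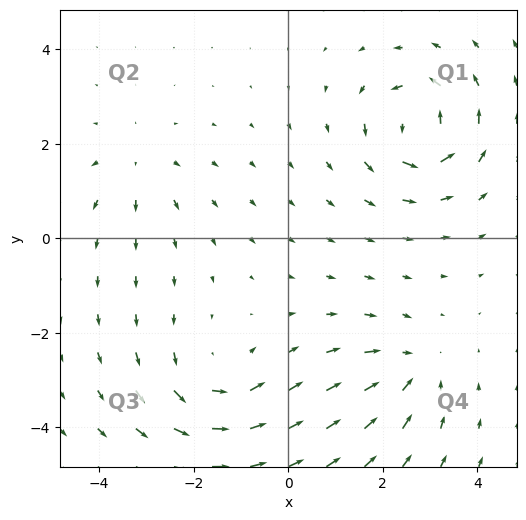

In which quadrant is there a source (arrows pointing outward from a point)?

Q2

The source sits at approximately (-3.2, 1.6), which lies in quadrant Q2. The divergence there is about +2, positive as expected for a source.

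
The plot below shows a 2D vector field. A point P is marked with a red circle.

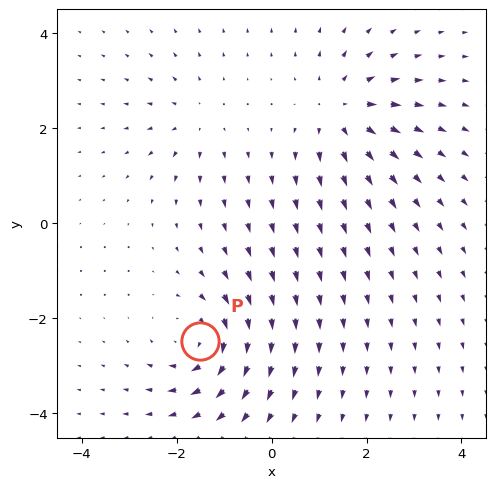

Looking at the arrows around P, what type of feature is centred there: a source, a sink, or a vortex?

At P (-1.5, -2.5) the arrows circulate clockwise. Divergence ≈0, curl about -5 — near-zero divergence with nonzero curl is a vortex.

vortex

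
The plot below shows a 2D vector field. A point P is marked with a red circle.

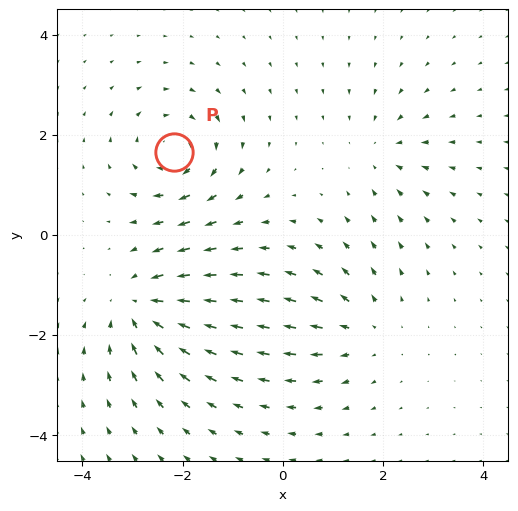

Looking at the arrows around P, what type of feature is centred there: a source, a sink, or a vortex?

vortex

At P (-2.2, 1.7) the arrows circulate clockwise. Divergence ≈0, curl about -5 — near-zero divergence with nonzero curl is a vortex.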